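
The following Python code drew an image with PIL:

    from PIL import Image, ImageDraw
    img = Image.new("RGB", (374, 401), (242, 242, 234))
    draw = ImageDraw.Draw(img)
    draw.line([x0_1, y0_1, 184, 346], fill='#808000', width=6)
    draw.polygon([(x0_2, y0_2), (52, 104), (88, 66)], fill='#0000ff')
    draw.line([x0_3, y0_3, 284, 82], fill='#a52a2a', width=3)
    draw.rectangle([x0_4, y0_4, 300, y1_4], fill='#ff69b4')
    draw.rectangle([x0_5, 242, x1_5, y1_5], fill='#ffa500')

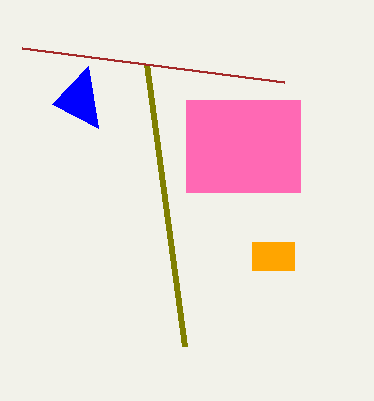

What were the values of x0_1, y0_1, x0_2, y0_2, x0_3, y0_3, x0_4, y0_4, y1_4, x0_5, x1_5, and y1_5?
x0_1 = 146; y0_1 = 64; x0_2 = 98; y0_2 = 128; x0_3 = 22; y0_3 = 48; x0_4 = 186; y0_4 = 100; y1_4 = 192; x0_5 = 252; x1_5 = 294; y1_5 = 270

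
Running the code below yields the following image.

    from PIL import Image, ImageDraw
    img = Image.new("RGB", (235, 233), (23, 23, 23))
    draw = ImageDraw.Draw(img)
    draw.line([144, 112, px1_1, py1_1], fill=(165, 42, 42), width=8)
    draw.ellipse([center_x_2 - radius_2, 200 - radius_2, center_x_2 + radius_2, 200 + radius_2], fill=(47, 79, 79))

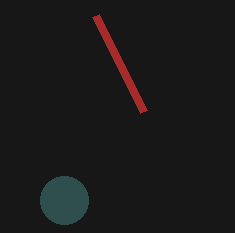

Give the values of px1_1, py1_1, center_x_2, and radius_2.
px1_1 = 96, py1_1 = 16, center_x_2 = 64, radius_2 = 24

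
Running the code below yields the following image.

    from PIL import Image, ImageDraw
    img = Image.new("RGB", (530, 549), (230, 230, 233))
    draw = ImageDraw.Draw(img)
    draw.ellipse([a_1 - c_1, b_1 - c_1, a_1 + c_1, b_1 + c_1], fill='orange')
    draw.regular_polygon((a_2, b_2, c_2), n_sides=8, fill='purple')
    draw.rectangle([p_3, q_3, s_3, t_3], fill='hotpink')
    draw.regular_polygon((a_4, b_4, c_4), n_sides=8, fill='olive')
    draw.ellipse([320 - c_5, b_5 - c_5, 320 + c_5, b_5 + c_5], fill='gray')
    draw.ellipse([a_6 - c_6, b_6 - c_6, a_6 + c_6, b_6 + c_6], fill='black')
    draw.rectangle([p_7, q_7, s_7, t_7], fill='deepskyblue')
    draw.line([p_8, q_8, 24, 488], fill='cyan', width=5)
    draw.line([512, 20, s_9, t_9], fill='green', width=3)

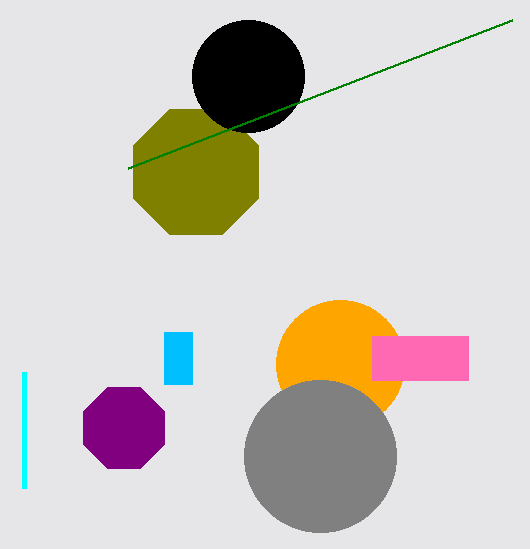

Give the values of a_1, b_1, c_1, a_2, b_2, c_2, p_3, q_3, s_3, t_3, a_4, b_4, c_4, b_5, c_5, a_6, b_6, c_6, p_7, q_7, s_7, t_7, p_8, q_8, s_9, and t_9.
a_1 = 340
b_1 = 364
c_1 = 64
a_2 = 124
b_2 = 428
c_2 = 44
p_3 = 372
q_3 = 336
s_3 = 468
t_3 = 380
a_4 = 196
b_4 = 172
c_4 = 68
b_5 = 456
c_5 = 76
a_6 = 248
b_6 = 76
c_6 = 56
p_7 = 164
q_7 = 332
s_7 = 192
t_7 = 384
p_8 = 24
q_8 = 372
s_9 = 128
t_9 = 168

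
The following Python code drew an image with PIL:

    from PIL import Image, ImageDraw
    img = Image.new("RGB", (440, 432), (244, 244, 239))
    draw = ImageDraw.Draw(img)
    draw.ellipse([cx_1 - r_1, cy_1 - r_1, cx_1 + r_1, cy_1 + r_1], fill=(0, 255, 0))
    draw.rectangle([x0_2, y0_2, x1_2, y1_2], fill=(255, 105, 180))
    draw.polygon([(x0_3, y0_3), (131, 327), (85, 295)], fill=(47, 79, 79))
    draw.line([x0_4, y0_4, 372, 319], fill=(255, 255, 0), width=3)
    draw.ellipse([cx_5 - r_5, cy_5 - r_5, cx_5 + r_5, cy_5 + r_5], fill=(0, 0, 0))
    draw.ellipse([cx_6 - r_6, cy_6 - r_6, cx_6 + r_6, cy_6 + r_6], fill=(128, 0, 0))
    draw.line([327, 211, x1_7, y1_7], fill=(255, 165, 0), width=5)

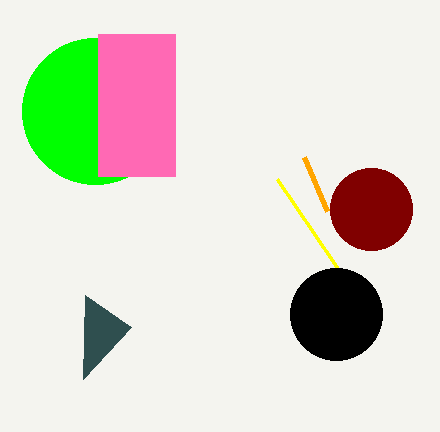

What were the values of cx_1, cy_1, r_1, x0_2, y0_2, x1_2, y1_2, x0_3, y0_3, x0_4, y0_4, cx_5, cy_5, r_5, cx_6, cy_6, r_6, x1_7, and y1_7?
cx_1 = 95, cy_1 = 111, r_1 = 73, x0_2 = 98, y0_2 = 34, x1_2 = 175, y1_2 = 176, x0_3 = 83, y0_3 = 379, x0_4 = 277, y0_4 = 179, cx_5 = 336, cy_5 = 314, r_5 = 46, cx_6 = 371, cy_6 = 209, r_6 = 41, x1_7 = 304, y1_7 = 157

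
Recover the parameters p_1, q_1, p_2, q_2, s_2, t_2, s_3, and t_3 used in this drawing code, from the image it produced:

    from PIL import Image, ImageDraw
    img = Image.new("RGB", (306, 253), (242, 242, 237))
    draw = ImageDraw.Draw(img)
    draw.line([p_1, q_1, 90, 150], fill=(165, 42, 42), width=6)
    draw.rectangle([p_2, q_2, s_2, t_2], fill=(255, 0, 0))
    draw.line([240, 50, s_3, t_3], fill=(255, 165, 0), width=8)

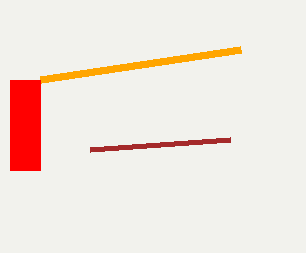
p_1 = 230
q_1 = 140
p_2 = 10
q_2 = 80
s_2 = 40
t_2 = 170
s_3 = 40
t_3 = 80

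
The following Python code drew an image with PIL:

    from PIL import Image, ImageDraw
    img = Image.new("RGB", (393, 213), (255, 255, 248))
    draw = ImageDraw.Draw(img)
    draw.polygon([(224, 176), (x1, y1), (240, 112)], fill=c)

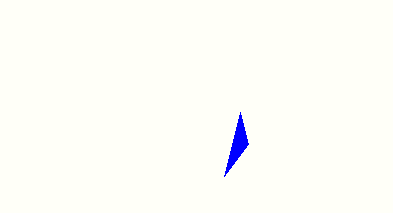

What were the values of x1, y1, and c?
x1 = 248; y1 = 144; c = 'blue'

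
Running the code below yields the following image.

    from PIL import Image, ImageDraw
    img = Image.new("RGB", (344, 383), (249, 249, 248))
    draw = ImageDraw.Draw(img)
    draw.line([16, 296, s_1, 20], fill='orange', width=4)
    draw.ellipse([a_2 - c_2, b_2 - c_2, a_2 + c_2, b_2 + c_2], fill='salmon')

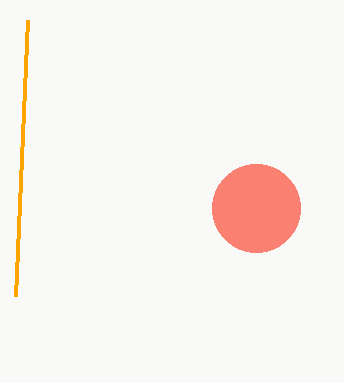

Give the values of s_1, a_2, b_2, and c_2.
s_1 = 28
a_2 = 256
b_2 = 208
c_2 = 44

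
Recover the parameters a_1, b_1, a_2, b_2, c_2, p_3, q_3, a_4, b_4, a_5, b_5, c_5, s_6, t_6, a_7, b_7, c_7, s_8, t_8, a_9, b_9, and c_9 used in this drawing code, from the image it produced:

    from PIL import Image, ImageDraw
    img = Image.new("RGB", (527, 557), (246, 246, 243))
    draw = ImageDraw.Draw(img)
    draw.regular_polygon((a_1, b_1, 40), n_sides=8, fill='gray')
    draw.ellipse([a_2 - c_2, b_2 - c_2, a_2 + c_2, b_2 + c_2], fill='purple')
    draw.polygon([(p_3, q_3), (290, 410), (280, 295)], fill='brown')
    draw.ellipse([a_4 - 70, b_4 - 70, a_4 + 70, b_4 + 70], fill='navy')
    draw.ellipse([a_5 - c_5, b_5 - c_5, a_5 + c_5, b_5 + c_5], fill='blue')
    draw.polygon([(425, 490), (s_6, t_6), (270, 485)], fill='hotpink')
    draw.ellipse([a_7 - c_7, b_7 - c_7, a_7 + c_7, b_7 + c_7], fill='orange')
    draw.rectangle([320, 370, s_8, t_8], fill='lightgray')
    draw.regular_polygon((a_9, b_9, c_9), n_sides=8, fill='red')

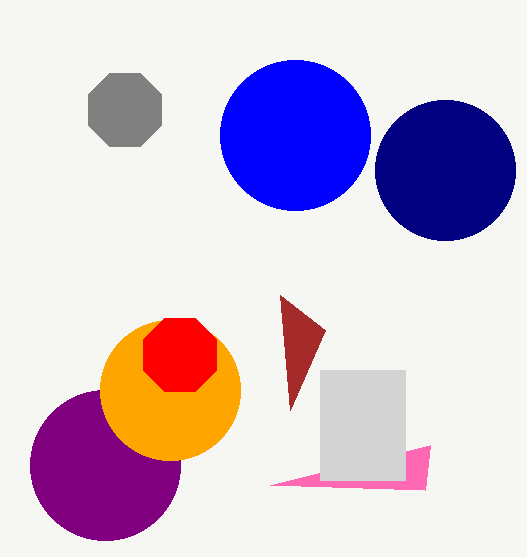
a_1 = 125
b_1 = 110
a_2 = 105
b_2 = 465
c_2 = 75
p_3 = 325
q_3 = 330
a_4 = 445
b_4 = 170
a_5 = 295
b_5 = 135
c_5 = 75
s_6 = 430
t_6 = 445
a_7 = 170
b_7 = 390
c_7 = 70
s_8 = 405
t_8 = 480
a_9 = 180
b_9 = 355
c_9 = 40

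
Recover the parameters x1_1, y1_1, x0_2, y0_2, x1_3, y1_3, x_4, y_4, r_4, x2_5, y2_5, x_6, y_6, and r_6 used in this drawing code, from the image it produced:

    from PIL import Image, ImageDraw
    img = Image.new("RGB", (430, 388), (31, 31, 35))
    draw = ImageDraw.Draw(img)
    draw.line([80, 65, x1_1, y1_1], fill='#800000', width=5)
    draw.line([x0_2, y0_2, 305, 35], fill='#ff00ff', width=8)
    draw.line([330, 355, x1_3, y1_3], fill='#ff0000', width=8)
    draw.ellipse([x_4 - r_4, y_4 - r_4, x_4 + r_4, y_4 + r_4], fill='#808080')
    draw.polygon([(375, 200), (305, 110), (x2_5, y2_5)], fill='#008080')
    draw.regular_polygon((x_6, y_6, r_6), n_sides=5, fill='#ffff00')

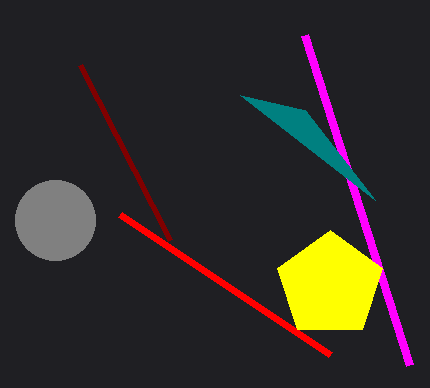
x1_1 = 170, y1_1 = 240, x0_2 = 410, y0_2 = 365, x1_3 = 120, y1_3 = 215, x_4 = 55, y_4 = 220, r_4 = 40, x2_5 = 240, y2_5 = 95, x_6 = 330, y_6 = 285, r_6 = 55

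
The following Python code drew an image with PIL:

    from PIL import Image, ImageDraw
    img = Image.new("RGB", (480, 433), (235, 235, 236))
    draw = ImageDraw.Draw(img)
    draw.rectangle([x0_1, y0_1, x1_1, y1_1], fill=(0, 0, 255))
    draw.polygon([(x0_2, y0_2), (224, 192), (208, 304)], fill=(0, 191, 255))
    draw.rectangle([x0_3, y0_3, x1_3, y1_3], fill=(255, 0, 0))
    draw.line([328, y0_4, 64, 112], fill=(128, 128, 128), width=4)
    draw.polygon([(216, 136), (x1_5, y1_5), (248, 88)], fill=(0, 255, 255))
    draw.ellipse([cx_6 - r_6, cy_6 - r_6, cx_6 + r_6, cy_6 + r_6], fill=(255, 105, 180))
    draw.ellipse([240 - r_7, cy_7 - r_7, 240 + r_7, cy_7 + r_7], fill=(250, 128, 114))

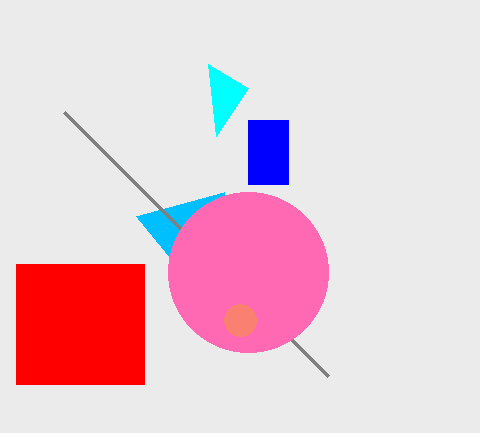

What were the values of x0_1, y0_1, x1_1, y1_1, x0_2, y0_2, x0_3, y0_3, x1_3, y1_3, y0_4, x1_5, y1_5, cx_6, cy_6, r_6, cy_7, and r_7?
x0_1 = 248
y0_1 = 120
x1_1 = 288
y1_1 = 184
x0_2 = 136
y0_2 = 216
x0_3 = 16
y0_3 = 264
x1_3 = 144
y1_3 = 384
y0_4 = 376
x1_5 = 208
y1_5 = 64
cx_6 = 248
cy_6 = 272
r_6 = 80
cy_7 = 320
r_7 = 16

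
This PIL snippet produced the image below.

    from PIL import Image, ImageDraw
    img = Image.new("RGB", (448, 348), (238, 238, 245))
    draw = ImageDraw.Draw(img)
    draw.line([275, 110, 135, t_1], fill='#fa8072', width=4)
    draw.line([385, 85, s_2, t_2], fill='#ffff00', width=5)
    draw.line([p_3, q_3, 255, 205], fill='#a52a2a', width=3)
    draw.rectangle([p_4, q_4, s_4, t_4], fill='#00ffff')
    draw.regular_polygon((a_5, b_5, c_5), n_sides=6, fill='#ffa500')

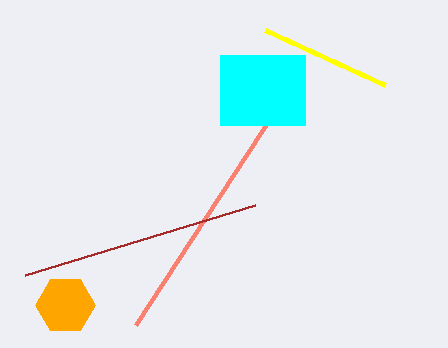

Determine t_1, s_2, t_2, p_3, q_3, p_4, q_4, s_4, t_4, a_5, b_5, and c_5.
t_1 = 325
s_2 = 265
t_2 = 30
p_3 = 25
q_3 = 275
p_4 = 220
q_4 = 55
s_4 = 305
t_4 = 125
a_5 = 65
b_5 = 305
c_5 = 30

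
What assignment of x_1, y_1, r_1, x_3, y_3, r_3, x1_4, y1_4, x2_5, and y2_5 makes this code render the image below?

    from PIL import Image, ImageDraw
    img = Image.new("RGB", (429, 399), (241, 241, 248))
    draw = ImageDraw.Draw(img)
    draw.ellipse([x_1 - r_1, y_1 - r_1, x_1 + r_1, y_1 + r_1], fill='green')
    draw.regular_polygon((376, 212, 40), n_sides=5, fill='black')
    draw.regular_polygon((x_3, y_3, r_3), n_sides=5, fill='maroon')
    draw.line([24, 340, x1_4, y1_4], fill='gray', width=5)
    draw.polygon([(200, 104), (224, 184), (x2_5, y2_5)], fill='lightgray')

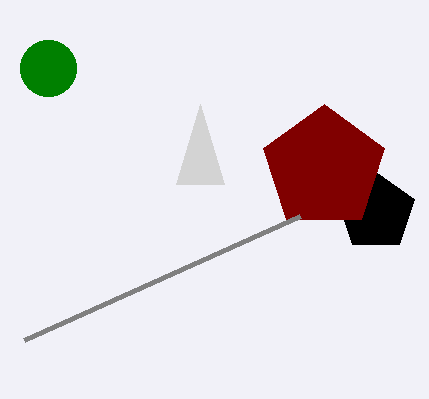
x_1 = 48, y_1 = 68, r_1 = 28, x_3 = 324, y_3 = 168, r_3 = 64, x1_4 = 300, y1_4 = 216, x2_5 = 176, y2_5 = 184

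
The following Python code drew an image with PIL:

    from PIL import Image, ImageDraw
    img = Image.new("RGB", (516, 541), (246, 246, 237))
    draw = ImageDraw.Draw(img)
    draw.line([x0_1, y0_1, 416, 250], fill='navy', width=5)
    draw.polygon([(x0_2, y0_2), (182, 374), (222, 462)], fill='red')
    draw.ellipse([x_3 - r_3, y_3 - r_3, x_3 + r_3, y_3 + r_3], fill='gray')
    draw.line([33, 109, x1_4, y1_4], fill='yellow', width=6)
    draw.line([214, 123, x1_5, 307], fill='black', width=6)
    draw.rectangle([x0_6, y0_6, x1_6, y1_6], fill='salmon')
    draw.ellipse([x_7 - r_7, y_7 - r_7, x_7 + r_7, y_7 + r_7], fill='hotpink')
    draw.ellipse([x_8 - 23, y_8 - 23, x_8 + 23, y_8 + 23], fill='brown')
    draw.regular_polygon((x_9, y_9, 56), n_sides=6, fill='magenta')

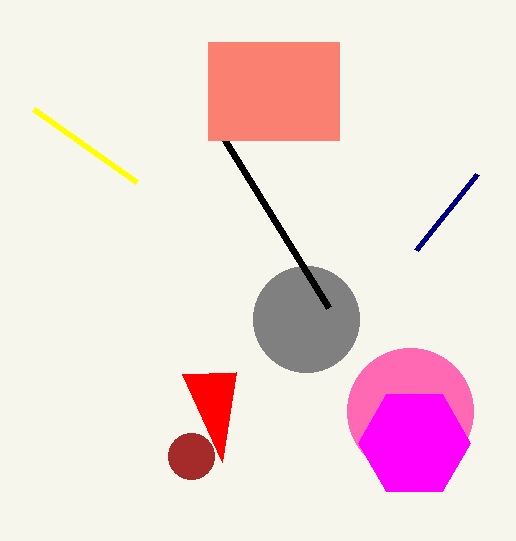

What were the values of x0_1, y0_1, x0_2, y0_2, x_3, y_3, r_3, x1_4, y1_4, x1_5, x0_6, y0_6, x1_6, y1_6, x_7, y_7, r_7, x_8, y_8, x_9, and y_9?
x0_1 = 477; y0_1 = 174; x0_2 = 236; y0_2 = 372; x_3 = 306; y_3 = 319; r_3 = 53; x1_4 = 136; y1_4 = 182; x1_5 = 328; x0_6 = 208; y0_6 = 42; x1_6 = 339; y1_6 = 140; x_7 = 410; y_7 = 411; r_7 = 63; x_8 = 191; y_8 = 456; x_9 = 414; y_9 = 443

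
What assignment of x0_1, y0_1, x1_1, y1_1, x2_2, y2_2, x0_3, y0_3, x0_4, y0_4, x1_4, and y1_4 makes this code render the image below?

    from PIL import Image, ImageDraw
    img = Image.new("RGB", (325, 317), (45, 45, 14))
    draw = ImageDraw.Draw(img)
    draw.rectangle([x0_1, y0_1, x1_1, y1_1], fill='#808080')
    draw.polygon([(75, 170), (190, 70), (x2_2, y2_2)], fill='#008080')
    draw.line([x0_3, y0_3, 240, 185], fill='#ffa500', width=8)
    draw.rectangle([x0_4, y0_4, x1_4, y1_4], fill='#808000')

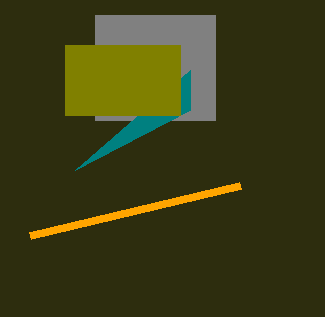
x0_1 = 95, y0_1 = 15, x1_1 = 215, y1_1 = 120, x2_2 = 190, y2_2 = 110, x0_3 = 30, y0_3 = 235, x0_4 = 65, y0_4 = 45, x1_4 = 180, y1_4 = 115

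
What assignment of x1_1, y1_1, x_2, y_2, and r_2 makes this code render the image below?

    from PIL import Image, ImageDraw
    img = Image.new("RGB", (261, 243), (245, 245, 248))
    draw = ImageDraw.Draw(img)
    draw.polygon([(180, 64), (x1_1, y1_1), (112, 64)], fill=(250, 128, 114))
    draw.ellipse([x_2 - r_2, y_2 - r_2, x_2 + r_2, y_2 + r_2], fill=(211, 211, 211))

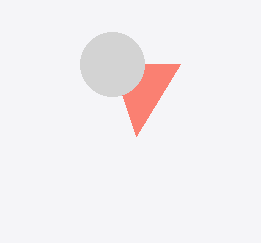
x1_1 = 136; y1_1 = 136; x_2 = 112; y_2 = 64; r_2 = 32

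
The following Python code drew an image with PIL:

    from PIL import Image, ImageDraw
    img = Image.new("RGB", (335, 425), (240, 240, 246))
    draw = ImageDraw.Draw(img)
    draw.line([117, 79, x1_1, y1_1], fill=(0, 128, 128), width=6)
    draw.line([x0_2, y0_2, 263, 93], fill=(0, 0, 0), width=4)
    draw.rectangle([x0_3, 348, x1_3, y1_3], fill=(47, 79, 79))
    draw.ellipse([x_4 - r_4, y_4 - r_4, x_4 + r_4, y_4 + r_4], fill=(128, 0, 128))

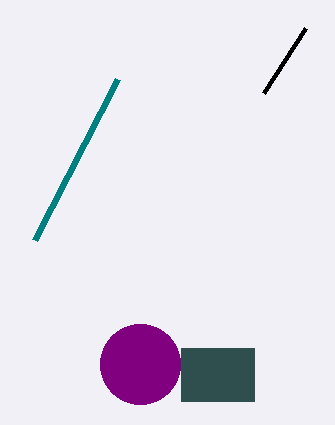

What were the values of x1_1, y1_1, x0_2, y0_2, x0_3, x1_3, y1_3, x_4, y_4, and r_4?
x1_1 = 34, y1_1 = 240, x0_2 = 305, y0_2 = 28, x0_3 = 181, x1_3 = 254, y1_3 = 401, x_4 = 140, y_4 = 364, r_4 = 40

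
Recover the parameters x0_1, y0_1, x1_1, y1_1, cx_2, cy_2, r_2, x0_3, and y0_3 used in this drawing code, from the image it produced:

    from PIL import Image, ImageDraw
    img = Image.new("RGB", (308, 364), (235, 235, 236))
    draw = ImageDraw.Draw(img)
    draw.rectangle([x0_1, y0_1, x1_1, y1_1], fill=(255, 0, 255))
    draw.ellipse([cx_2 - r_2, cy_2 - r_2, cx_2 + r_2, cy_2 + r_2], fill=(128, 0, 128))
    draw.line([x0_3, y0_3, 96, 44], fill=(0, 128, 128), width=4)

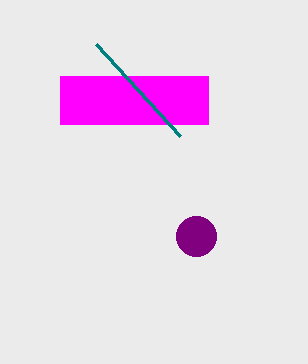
x0_1 = 60; y0_1 = 76; x1_1 = 208; y1_1 = 124; cx_2 = 196; cy_2 = 236; r_2 = 20; x0_3 = 180; y0_3 = 136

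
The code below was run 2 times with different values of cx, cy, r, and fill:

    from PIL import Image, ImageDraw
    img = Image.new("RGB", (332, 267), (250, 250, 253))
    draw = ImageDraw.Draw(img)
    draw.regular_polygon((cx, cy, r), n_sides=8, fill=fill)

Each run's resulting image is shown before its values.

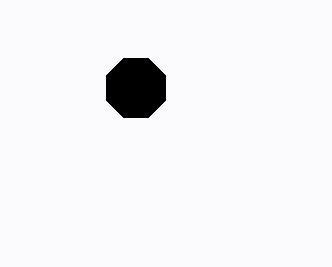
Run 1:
cx = 136; cy = 88; r = 32; fill = 'black'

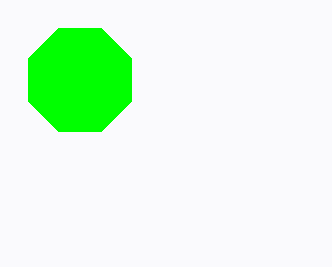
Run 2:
cx = 80; cy = 80; r = 56; fill = 'lime'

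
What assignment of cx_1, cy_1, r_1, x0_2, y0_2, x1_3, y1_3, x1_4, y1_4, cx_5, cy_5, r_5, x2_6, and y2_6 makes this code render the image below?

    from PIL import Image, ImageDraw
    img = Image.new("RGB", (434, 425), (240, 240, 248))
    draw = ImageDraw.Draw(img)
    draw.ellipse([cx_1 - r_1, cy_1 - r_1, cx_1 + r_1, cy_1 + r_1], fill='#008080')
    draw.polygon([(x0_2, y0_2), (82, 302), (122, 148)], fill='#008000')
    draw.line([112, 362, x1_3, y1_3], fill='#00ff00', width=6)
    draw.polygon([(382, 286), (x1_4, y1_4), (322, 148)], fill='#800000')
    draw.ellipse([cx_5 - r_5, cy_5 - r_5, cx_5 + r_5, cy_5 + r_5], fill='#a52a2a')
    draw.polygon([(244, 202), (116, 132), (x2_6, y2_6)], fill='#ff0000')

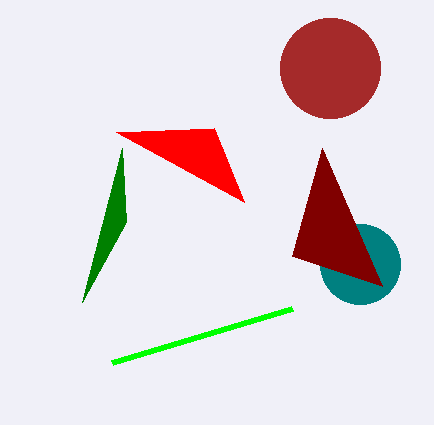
cx_1 = 360
cy_1 = 264
r_1 = 40
x0_2 = 126
y0_2 = 222
x1_3 = 292
y1_3 = 308
x1_4 = 292
y1_4 = 256
cx_5 = 330
cy_5 = 68
r_5 = 50
x2_6 = 214
y2_6 = 128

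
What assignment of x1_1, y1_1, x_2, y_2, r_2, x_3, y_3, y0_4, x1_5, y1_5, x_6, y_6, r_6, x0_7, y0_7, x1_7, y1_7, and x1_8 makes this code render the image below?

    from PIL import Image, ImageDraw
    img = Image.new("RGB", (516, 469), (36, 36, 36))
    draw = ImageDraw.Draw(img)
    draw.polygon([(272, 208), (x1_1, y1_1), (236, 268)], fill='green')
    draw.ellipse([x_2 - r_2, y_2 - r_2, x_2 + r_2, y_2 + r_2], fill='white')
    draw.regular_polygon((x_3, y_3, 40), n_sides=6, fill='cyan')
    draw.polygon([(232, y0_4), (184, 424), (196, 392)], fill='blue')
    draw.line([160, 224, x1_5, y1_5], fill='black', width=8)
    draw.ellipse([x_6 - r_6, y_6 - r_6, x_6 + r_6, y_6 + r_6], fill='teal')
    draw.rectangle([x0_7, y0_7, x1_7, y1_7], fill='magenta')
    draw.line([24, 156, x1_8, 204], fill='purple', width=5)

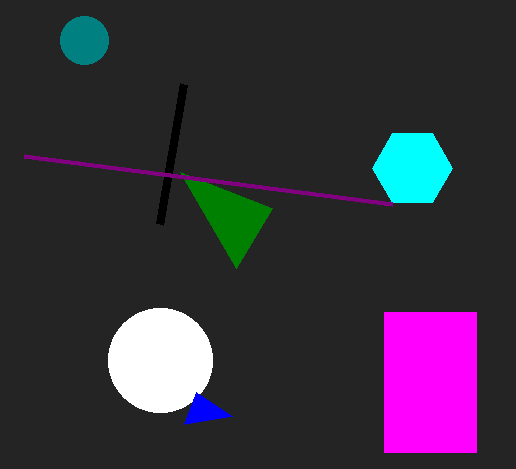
x1_1 = 180, y1_1 = 172, x_2 = 160, y_2 = 360, r_2 = 52, x_3 = 412, y_3 = 168, y0_4 = 416, x1_5 = 184, y1_5 = 84, x_6 = 84, y_6 = 40, r_6 = 24, x0_7 = 384, y0_7 = 312, x1_7 = 476, y1_7 = 452, x1_8 = 392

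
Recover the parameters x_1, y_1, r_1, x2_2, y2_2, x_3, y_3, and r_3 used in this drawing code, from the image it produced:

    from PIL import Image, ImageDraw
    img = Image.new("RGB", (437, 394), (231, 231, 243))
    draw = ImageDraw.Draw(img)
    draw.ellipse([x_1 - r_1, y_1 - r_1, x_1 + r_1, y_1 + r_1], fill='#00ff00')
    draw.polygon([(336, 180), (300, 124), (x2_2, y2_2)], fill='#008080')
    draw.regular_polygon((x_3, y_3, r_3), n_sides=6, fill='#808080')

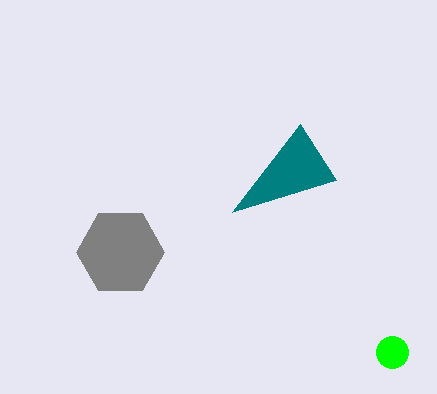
x_1 = 392; y_1 = 352; r_1 = 16; x2_2 = 232; y2_2 = 212; x_3 = 120; y_3 = 252; r_3 = 44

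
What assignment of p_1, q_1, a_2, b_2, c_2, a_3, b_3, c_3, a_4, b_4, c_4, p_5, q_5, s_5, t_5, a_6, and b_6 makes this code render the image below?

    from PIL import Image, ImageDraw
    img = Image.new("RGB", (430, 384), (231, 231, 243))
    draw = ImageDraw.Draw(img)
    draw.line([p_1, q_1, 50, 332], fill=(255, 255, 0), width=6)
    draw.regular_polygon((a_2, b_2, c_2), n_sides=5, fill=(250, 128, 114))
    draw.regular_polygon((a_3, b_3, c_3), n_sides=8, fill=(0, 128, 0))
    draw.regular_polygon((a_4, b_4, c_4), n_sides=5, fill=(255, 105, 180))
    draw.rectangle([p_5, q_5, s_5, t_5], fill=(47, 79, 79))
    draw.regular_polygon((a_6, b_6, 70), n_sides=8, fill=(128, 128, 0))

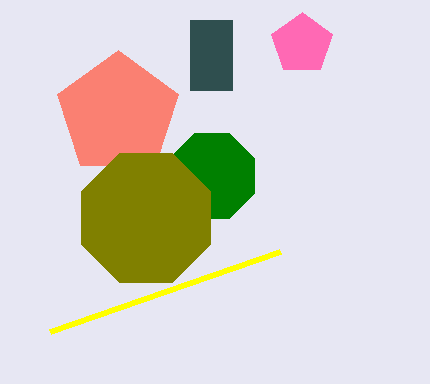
p_1 = 280, q_1 = 252, a_2 = 118, b_2 = 114, c_2 = 64, a_3 = 212, b_3 = 176, c_3 = 46, a_4 = 302, b_4 = 44, c_4 = 32, p_5 = 190, q_5 = 20, s_5 = 232, t_5 = 90, a_6 = 146, b_6 = 218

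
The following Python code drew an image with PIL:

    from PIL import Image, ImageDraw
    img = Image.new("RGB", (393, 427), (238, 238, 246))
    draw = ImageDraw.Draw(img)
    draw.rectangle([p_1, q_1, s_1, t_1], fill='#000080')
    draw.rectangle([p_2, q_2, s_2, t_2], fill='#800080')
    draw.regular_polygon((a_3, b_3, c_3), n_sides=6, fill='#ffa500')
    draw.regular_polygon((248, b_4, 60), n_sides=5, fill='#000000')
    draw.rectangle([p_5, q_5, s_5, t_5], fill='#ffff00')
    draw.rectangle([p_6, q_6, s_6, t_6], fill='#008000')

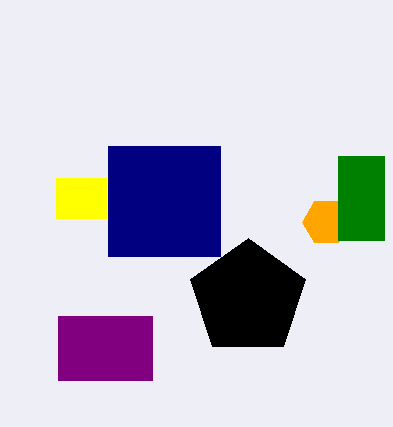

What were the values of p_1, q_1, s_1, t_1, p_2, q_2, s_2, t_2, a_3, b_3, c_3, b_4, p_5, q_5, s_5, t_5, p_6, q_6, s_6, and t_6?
p_1 = 108, q_1 = 146, s_1 = 220, t_1 = 256, p_2 = 58, q_2 = 316, s_2 = 152, t_2 = 380, a_3 = 326, b_3 = 222, c_3 = 24, b_4 = 298, p_5 = 56, q_5 = 178, s_5 = 106, t_5 = 218, p_6 = 338, q_6 = 156, s_6 = 384, t_6 = 240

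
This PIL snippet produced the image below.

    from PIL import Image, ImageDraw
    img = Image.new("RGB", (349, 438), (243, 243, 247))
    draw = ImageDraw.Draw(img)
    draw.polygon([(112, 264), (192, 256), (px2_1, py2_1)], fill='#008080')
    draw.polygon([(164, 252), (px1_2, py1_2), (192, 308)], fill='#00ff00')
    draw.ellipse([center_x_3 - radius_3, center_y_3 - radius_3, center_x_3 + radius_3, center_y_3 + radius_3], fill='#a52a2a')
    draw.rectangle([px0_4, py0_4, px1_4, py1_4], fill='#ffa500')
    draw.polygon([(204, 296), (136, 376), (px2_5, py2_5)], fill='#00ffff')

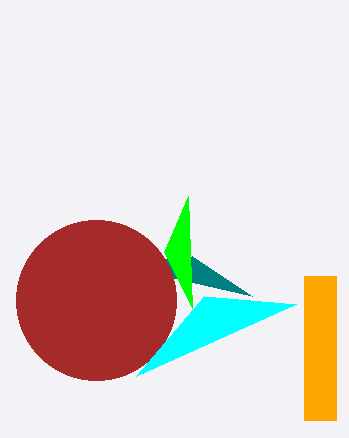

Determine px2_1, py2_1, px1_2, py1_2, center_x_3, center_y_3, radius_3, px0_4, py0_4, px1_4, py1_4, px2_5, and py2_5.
px2_1 = 252, py2_1 = 296, px1_2 = 188, py1_2 = 196, center_x_3 = 96, center_y_3 = 300, radius_3 = 80, px0_4 = 304, py0_4 = 276, px1_4 = 336, py1_4 = 420, px2_5 = 296, py2_5 = 304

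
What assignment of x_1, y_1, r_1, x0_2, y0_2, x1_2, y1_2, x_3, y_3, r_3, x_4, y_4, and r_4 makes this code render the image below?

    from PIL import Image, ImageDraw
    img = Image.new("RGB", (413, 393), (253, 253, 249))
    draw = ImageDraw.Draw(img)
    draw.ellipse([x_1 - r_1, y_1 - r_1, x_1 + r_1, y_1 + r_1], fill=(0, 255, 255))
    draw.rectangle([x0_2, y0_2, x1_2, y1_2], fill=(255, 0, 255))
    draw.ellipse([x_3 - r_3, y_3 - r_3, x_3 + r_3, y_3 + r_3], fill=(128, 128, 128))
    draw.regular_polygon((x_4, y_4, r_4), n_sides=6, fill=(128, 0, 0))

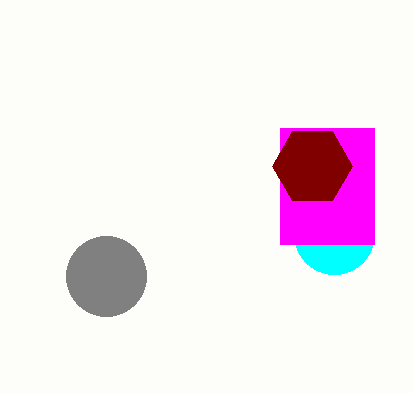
x_1 = 334, y_1 = 234, r_1 = 40, x0_2 = 280, y0_2 = 128, x1_2 = 374, y1_2 = 244, x_3 = 106, y_3 = 276, r_3 = 40, x_4 = 312, y_4 = 166, r_4 = 40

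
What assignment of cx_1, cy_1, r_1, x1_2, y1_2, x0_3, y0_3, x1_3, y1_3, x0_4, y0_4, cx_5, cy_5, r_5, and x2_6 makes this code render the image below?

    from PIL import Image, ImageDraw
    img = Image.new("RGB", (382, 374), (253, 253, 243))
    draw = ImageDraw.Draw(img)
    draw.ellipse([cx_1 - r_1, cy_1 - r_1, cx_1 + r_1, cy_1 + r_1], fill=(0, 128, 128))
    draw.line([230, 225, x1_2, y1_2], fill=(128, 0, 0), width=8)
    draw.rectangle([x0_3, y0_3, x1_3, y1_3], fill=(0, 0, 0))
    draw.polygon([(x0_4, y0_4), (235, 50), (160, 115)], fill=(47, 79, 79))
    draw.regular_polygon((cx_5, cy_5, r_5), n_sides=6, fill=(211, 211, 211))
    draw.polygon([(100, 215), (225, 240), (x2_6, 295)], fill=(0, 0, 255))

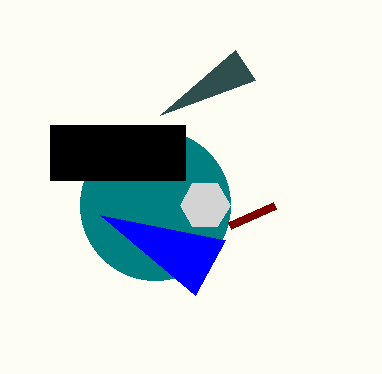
cx_1 = 155, cy_1 = 205, r_1 = 75, x1_2 = 275, y1_2 = 205, x0_3 = 50, y0_3 = 125, x1_3 = 185, y1_3 = 180, x0_4 = 255, y0_4 = 80, cx_5 = 205, cy_5 = 205, r_5 = 25, x2_6 = 195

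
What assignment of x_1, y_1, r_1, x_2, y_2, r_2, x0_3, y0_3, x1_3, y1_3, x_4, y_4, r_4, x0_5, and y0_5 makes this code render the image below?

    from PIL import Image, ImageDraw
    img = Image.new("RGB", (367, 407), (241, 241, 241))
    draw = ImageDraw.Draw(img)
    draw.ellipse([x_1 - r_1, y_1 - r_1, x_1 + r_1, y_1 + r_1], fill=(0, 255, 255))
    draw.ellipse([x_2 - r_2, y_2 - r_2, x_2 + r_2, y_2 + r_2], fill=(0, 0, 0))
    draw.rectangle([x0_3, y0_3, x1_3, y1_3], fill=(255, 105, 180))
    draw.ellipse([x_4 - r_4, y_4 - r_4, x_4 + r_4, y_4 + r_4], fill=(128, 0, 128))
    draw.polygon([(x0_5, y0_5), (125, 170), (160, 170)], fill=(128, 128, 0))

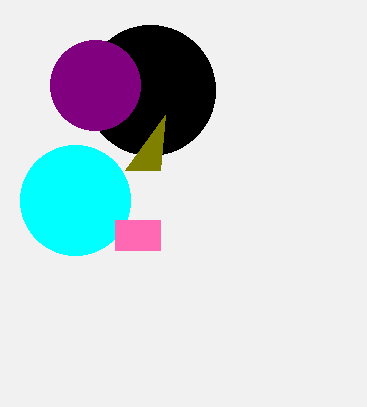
x_1 = 75
y_1 = 200
r_1 = 55
x_2 = 150
y_2 = 90
r_2 = 65
x0_3 = 115
y0_3 = 220
x1_3 = 160
y1_3 = 250
x_4 = 95
y_4 = 85
r_4 = 45
x0_5 = 165
y0_5 = 115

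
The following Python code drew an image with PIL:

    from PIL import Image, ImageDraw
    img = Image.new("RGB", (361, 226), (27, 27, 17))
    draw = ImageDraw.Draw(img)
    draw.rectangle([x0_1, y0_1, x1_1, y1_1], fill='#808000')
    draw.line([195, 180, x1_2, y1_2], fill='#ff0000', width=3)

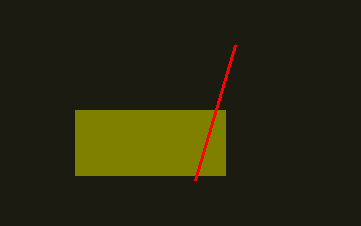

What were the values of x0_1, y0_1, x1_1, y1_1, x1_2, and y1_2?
x0_1 = 75, y0_1 = 110, x1_1 = 225, y1_1 = 175, x1_2 = 235, y1_2 = 45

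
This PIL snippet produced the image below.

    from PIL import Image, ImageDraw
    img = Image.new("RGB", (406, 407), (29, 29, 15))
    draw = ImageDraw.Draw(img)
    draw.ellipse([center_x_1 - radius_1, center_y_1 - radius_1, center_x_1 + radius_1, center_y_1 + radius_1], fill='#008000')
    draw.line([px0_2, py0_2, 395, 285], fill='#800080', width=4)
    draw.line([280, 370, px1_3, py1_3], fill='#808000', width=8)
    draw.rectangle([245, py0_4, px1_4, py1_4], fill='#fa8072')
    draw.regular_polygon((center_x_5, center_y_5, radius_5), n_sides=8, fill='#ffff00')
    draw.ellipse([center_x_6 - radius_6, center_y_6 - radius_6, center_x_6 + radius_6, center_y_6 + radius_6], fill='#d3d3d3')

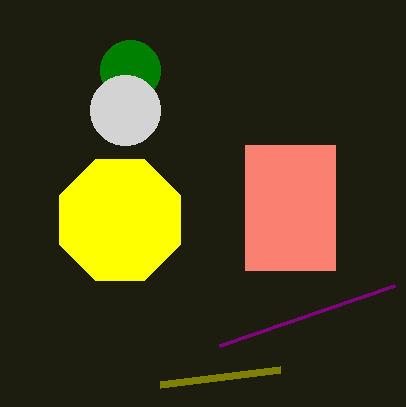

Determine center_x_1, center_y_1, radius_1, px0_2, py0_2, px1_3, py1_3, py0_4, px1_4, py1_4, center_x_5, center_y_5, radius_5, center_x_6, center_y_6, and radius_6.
center_x_1 = 130
center_y_1 = 70
radius_1 = 30
px0_2 = 220
py0_2 = 345
px1_3 = 160
py1_3 = 385
py0_4 = 145
px1_4 = 335
py1_4 = 270
center_x_5 = 120
center_y_5 = 220
radius_5 = 65
center_x_6 = 125
center_y_6 = 110
radius_6 = 35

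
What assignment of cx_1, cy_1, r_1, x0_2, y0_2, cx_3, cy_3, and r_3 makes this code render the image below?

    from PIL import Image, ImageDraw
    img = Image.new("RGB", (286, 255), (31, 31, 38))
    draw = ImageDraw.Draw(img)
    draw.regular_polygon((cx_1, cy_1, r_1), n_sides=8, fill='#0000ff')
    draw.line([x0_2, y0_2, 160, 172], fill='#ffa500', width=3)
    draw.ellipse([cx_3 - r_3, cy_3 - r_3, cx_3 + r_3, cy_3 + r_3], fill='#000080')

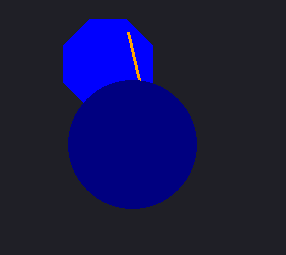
cx_1 = 108; cy_1 = 64; r_1 = 48; x0_2 = 128; y0_2 = 32; cx_3 = 132; cy_3 = 144; r_3 = 64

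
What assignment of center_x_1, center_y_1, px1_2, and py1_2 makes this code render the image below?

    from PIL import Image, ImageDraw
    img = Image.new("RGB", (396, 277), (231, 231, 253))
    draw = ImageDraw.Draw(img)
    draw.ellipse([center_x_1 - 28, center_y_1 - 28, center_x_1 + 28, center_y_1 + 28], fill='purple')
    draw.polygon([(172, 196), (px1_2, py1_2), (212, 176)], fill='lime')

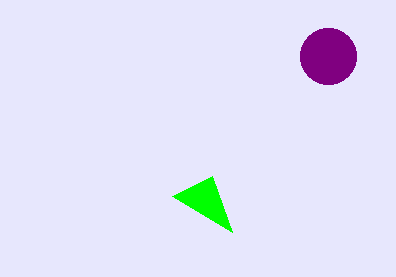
center_x_1 = 328, center_y_1 = 56, px1_2 = 232, py1_2 = 232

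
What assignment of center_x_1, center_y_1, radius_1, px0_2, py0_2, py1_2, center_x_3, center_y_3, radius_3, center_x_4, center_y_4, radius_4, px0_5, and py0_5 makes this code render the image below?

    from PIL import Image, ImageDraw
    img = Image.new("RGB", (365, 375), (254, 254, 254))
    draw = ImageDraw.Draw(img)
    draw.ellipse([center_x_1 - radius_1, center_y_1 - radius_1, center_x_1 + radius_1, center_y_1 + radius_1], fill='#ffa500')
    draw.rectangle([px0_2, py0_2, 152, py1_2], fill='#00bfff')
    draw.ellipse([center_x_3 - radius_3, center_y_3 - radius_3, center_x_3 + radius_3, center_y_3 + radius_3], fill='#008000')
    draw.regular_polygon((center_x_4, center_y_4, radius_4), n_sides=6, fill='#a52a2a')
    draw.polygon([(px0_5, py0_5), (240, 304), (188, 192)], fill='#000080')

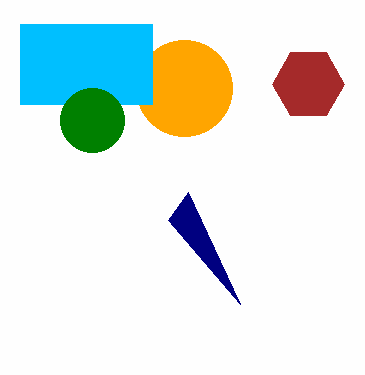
center_x_1 = 184
center_y_1 = 88
radius_1 = 48
px0_2 = 20
py0_2 = 24
py1_2 = 104
center_x_3 = 92
center_y_3 = 120
radius_3 = 32
center_x_4 = 308
center_y_4 = 84
radius_4 = 36
px0_5 = 168
py0_5 = 220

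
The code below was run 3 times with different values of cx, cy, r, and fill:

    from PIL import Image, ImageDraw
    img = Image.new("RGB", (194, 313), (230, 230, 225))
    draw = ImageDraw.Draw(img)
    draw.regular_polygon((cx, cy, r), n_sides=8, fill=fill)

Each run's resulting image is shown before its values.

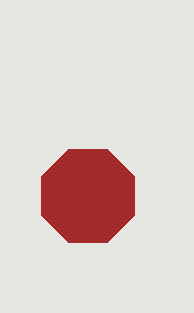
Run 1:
cx = 88
cy = 196
r = 50
fill = 'brown'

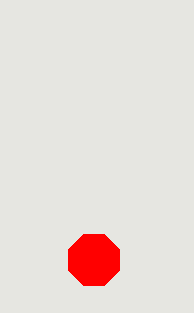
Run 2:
cx = 94
cy = 260
r = 28
fill = 'red'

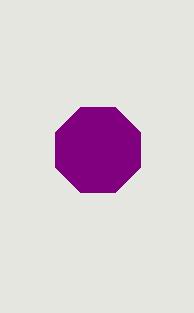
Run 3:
cx = 98, cy = 150, r = 46, fill = 'purple'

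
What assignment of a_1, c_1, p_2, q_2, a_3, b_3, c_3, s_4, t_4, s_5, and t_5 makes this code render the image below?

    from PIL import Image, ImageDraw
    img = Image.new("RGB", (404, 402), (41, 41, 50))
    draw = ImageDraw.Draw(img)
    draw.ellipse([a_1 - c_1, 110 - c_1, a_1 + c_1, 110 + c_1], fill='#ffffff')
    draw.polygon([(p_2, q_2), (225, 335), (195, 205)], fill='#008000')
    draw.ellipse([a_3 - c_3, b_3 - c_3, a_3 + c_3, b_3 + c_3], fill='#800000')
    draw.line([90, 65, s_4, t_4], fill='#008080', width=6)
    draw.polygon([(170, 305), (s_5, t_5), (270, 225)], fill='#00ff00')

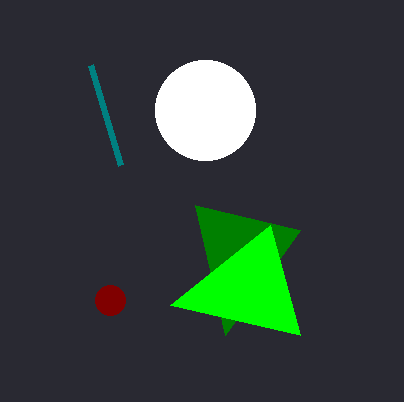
a_1 = 205; c_1 = 50; p_2 = 300; q_2 = 230; a_3 = 110; b_3 = 300; c_3 = 15; s_4 = 120; t_4 = 165; s_5 = 300; t_5 = 335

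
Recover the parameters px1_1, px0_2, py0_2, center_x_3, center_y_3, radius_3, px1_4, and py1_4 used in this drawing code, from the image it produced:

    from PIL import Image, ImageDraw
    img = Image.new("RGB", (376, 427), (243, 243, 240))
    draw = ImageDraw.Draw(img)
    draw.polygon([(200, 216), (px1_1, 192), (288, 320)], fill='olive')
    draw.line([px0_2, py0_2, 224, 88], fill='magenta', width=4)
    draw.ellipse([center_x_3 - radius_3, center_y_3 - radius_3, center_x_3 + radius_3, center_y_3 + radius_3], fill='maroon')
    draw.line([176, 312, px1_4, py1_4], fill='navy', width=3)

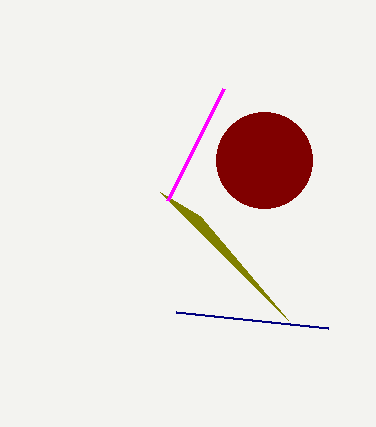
px1_1 = 160, px0_2 = 168, py0_2 = 200, center_x_3 = 264, center_y_3 = 160, radius_3 = 48, px1_4 = 328, py1_4 = 328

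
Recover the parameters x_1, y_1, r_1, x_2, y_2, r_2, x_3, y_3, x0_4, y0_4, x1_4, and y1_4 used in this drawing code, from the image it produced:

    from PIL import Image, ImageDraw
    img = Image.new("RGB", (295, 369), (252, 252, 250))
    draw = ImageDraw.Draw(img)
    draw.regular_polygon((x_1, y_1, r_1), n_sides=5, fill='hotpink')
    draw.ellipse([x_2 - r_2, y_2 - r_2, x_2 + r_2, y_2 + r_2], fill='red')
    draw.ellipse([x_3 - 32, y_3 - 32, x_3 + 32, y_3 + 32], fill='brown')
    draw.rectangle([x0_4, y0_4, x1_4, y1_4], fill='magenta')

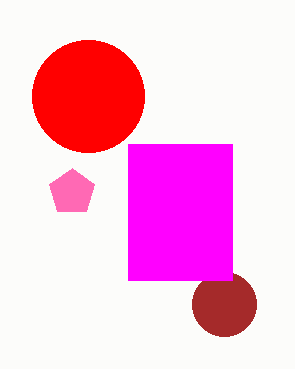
x_1 = 72; y_1 = 192; r_1 = 24; x_2 = 88; y_2 = 96; r_2 = 56; x_3 = 224; y_3 = 304; x0_4 = 128; y0_4 = 144; x1_4 = 232; y1_4 = 280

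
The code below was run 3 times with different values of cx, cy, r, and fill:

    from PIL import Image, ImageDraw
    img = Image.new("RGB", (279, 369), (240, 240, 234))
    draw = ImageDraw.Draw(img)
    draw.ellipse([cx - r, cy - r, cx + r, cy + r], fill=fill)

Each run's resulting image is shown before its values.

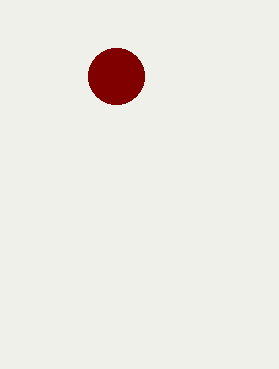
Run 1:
cx = 116; cy = 76; r = 28; fill = 'maroon'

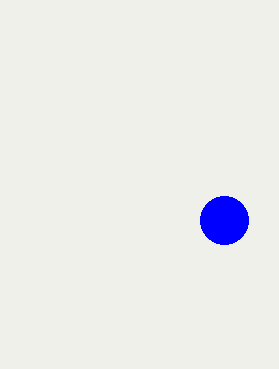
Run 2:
cx = 224
cy = 220
r = 24
fill = 'blue'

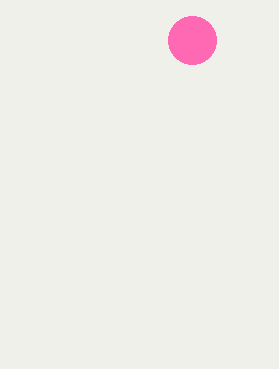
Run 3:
cx = 192
cy = 40
r = 24
fill = 'hotpink'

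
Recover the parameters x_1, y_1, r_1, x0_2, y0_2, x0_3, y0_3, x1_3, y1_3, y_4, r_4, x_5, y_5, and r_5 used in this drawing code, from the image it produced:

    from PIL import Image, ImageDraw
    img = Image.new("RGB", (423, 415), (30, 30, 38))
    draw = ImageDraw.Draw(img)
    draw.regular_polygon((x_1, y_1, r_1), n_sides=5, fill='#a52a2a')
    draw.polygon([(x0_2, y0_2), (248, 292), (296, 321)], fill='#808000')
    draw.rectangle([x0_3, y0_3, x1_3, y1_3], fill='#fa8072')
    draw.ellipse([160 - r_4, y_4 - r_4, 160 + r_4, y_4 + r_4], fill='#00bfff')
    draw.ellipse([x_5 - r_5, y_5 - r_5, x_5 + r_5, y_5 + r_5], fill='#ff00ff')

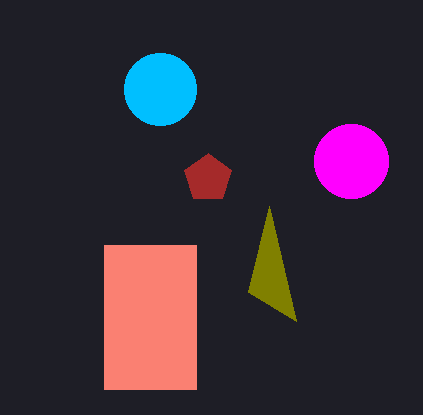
x_1 = 208
y_1 = 178
r_1 = 25
x0_2 = 269
y0_2 = 206
x0_3 = 104
y0_3 = 245
x1_3 = 196
y1_3 = 389
y_4 = 89
r_4 = 36
x_5 = 351
y_5 = 161
r_5 = 37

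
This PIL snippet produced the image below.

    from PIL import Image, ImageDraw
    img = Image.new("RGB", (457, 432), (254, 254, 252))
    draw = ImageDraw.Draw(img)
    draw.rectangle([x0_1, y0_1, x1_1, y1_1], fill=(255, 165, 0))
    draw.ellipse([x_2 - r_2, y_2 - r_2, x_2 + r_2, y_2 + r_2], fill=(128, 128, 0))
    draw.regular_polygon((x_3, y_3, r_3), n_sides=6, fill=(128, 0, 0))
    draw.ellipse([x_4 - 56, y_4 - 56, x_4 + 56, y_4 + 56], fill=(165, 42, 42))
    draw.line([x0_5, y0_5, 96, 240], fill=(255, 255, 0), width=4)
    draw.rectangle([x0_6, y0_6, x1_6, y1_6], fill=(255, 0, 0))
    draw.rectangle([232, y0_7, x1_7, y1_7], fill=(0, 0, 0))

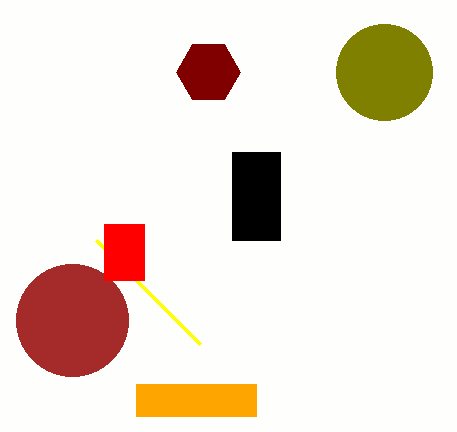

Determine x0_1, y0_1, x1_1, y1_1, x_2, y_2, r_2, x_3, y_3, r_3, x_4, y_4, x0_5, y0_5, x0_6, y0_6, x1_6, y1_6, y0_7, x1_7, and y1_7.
x0_1 = 136; y0_1 = 384; x1_1 = 256; y1_1 = 416; x_2 = 384; y_2 = 72; r_2 = 48; x_3 = 208; y_3 = 72; r_3 = 32; x_4 = 72; y_4 = 320; x0_5 = 200; y0_5 = 344; x0_6 = 104; y0_6 = 224; x1_6 = 144; y1_6 = 280; y0_7 = 152; x1_7 = 280; y1_7 = 240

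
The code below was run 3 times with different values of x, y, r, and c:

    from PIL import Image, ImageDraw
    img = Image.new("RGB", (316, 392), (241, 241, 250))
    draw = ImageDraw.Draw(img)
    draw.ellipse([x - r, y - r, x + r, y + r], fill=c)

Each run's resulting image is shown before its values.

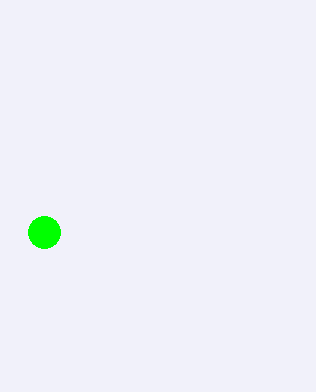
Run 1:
x = 44
y = 232
r = 16
c = 'lime'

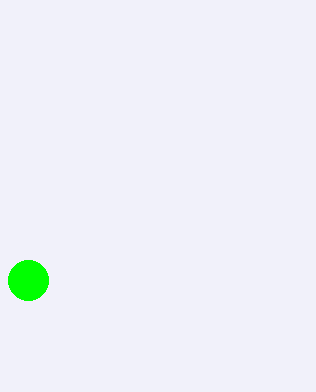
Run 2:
x = 28
y = 280
r = 20
c = 'lime'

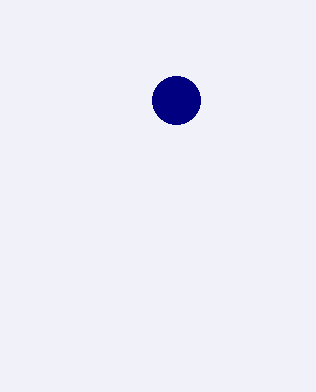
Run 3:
x = 176; y = 100; r = 24; c = 'navy'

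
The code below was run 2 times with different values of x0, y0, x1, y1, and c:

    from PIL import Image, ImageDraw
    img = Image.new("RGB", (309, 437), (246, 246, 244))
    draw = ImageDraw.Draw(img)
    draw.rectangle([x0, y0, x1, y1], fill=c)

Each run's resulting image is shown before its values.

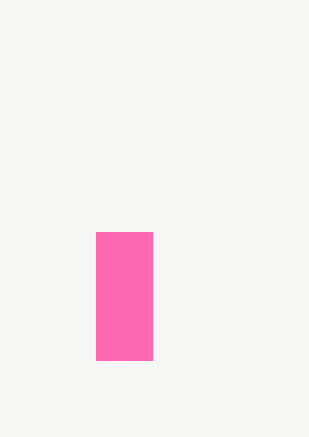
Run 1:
x0 = 96; y0 = 232; x1 = 152; y1 = 360; c = 'hotpink'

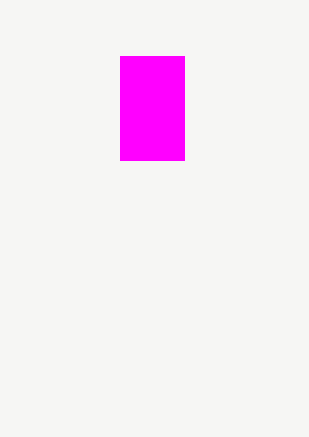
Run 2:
x0 = 120; y0 = 56; x1 = 184; y1 = 160; c = 'magenta'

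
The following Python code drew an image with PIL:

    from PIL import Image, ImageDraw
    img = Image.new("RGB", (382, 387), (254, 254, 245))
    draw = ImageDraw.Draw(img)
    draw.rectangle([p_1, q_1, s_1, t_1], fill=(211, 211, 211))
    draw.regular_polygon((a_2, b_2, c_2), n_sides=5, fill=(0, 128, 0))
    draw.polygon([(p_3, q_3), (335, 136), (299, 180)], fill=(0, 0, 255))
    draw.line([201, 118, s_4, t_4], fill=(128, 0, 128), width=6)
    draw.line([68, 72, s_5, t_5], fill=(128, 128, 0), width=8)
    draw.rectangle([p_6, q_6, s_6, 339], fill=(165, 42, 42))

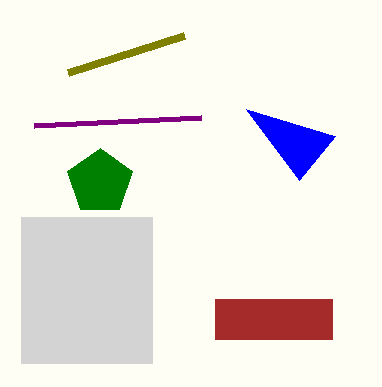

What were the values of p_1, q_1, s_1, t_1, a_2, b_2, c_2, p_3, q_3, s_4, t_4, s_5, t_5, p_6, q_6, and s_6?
p_1 = 21, q_1 = 217, s_1 = 152, t_1 = 363, a_2 = 100, b_2 = 182, c_2 = 34, p_3 = 246, q_3 = 109, s_4 = 34, t_4 = 126, s_5 = 184, t_5 = 35, p_6 = 215, q_6 = 299, s_6 = 332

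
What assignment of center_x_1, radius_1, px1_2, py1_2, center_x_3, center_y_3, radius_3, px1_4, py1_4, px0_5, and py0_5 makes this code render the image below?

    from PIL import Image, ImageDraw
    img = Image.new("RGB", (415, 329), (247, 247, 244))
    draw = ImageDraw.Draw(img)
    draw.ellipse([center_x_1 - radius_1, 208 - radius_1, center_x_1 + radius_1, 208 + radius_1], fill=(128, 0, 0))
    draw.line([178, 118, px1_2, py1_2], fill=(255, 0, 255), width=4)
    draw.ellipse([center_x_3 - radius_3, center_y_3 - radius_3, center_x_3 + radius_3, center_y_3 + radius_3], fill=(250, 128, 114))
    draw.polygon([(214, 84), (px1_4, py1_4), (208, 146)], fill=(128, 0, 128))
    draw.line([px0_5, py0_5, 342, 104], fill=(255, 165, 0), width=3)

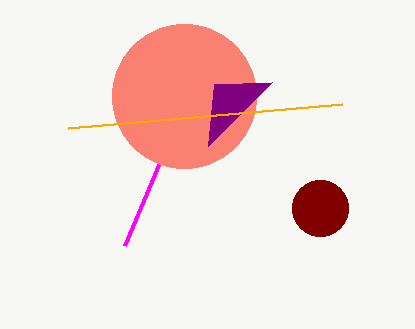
center_x_1 = 320; radius_1 = 28; px1_2 = 124; py1_2 = 246; center_x_3 = 184; center_y_3 = 96; radius_3 = 72; px1_4 = 272; py1_4 = 82; px0_5 = 68; py0_5 = 128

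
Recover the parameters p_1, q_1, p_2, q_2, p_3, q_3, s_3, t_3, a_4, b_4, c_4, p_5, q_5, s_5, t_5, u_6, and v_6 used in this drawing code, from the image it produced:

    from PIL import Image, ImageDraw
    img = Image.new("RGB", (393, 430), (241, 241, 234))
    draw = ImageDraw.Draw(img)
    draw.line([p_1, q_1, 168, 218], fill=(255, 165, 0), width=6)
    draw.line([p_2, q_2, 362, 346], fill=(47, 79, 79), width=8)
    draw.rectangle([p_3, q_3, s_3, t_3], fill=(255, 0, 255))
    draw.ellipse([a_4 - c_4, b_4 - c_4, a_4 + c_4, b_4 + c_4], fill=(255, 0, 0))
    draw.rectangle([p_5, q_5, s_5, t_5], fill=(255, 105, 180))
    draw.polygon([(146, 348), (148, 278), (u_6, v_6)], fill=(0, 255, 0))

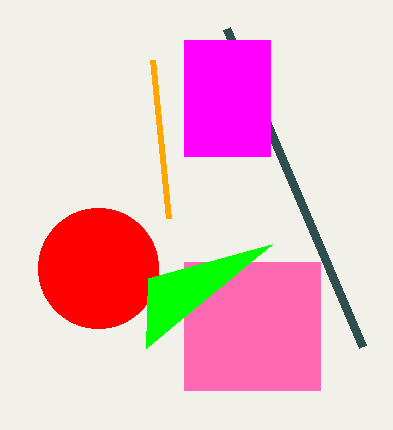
p_1 = 152
q_1 = 60
p_2 = 226
q_2 = 28
p_3 = 184
q_3 = 40
s_3 = 270
t_3 = 156
a_4 = 98
b_4 = 268
c_4 = 60
p_5 = 184
q_5 = 262
s_5 = 320
t_5 = 390
u_6 = 272
v_6 = 244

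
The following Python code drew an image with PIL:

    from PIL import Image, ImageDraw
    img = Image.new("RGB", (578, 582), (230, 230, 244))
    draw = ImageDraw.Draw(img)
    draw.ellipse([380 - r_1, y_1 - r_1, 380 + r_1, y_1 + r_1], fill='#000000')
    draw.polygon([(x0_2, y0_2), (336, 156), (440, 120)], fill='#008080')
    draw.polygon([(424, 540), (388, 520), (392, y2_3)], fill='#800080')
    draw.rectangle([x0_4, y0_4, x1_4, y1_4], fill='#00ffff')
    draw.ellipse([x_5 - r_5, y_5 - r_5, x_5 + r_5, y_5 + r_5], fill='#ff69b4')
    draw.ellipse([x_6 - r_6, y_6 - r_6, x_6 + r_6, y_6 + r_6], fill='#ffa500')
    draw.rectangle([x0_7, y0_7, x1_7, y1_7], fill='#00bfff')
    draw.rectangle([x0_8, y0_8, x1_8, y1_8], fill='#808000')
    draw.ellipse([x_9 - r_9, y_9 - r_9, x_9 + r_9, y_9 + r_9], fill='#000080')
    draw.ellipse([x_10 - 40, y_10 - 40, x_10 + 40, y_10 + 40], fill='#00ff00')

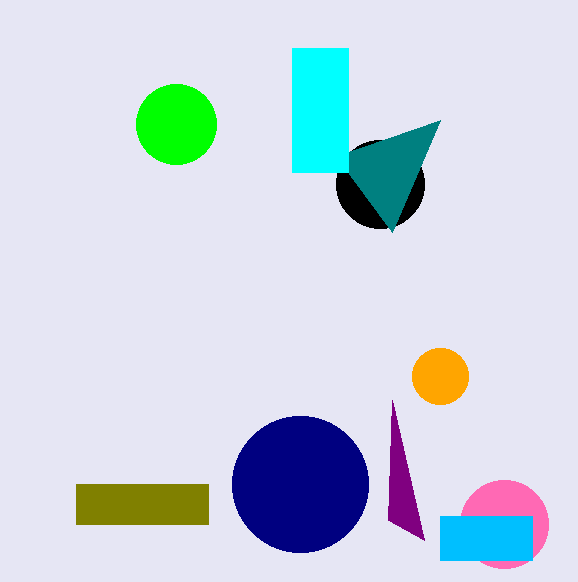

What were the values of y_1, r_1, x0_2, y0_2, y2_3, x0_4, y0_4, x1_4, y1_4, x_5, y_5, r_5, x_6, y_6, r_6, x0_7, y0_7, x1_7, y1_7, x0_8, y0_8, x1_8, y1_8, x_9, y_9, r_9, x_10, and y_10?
y_1 = 184
r_1 = 44
x0_2 = 392
y0_2 = 232
y2_3 = 400
x0_4 = 292
y0_4 = 48
x1_4 = 348
y1_4 = 172
x_5 = 504
y_5 = 524
r_5 = 44
x_6 = 440
y_6 = 376
r_6 = 28
x0_7 = 440
y0_7 = 516
x1_7 = 532
y1_7 = 560
x0_8 = 76
y0_8 = 484
x1_8 = 208
y1_8 = 524
x_9 = 300
y_9 = 484
r_9 = 68
x_10 = 176
y_10 = 124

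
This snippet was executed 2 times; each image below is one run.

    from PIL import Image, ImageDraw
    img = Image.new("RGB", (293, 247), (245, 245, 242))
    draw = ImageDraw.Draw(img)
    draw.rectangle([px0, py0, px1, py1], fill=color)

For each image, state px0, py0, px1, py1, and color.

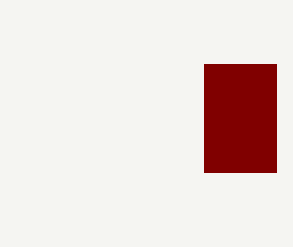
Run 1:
px0 = 204
py0 = 64
px1 = 276
py1 = 172
color = 'maroon'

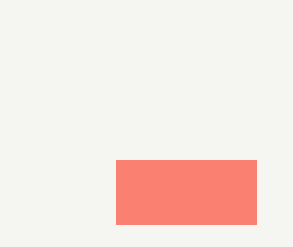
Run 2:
px0 = 116, py0 = 160, px1 = 256, py1 = 224, color = 'salmon'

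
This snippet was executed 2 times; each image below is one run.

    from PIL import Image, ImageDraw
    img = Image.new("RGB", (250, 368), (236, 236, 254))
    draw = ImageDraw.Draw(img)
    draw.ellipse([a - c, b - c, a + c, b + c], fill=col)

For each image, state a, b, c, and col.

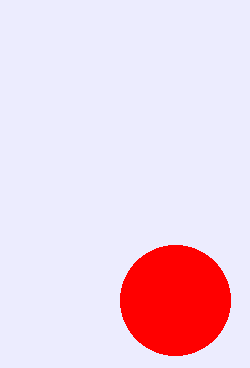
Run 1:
a = 175, b = 300, c = 55, col = 'red'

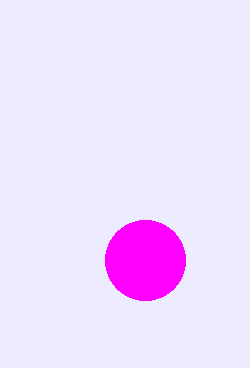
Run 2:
a = 145
b = 260
c = 40
col = 'magenta'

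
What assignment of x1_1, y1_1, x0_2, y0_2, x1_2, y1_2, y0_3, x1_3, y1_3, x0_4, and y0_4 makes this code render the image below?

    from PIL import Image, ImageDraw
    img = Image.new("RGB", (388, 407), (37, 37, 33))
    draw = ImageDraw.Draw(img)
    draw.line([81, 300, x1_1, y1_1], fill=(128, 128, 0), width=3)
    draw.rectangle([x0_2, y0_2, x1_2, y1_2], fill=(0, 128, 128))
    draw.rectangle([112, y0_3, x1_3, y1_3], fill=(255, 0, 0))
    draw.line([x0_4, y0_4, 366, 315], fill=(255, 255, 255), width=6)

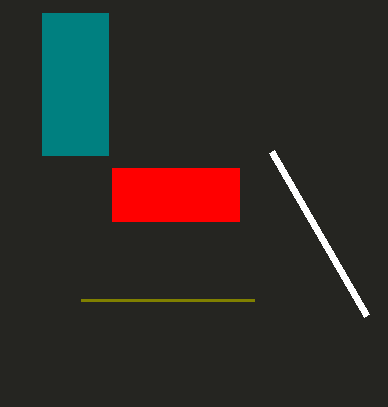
x1_1 = 254
y1_1 = 300
x0_2 = 42
y0_2 = 13
x1_2 = 108
y1_2 = 155
y0_3 = 168
x1_3 = 239
y1_3 = 221
x0_4 = 271
y0_4 = 151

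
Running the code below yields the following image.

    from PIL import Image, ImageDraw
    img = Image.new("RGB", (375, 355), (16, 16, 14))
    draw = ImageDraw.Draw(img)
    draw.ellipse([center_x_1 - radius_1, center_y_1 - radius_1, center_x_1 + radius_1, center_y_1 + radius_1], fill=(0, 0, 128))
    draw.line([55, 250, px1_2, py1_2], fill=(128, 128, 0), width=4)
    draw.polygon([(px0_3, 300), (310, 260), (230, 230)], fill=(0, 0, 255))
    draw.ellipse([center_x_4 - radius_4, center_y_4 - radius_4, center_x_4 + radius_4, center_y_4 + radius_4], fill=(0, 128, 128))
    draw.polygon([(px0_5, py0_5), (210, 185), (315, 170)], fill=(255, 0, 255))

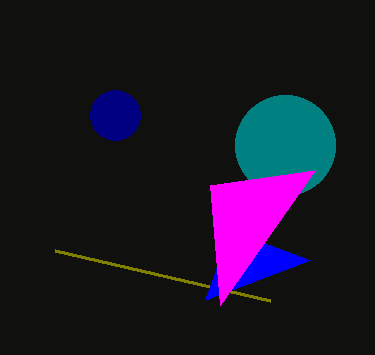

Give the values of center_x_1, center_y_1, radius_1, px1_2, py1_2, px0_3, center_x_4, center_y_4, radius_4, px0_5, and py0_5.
center_x_1 = 115
center_y_1 = 115
radius_1 = 25
px1_2 = 270
py1_2 = 300
px0_3 = 205
center_x_4 = 285
center_y_4 = 145
radius_4 = 50
px0_5 = 220
py0_5 = 305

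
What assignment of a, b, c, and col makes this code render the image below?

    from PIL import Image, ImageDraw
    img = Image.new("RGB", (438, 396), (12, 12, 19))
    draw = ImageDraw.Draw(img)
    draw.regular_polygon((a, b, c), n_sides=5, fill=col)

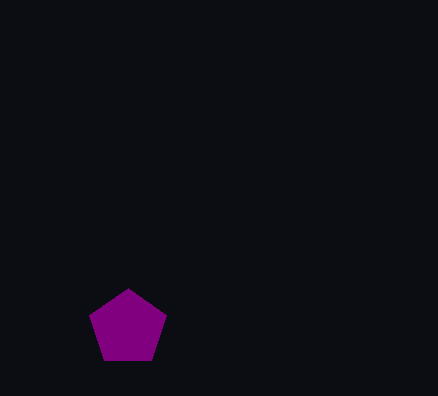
a = 128
b = 328
c = 40
col = 'purple'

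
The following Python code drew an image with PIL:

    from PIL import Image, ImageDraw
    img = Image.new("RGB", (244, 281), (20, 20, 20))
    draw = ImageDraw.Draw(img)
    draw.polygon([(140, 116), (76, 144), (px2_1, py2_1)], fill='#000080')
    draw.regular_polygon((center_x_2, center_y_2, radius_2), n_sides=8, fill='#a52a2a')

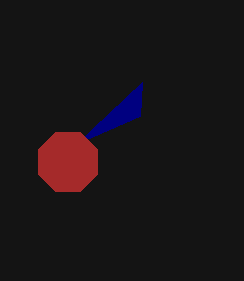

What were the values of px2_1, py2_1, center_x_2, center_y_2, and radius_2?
px2_1 = 142
py2_1 = 82
center_x_2 = 68
center_y_2 = 162
radius_2 = 32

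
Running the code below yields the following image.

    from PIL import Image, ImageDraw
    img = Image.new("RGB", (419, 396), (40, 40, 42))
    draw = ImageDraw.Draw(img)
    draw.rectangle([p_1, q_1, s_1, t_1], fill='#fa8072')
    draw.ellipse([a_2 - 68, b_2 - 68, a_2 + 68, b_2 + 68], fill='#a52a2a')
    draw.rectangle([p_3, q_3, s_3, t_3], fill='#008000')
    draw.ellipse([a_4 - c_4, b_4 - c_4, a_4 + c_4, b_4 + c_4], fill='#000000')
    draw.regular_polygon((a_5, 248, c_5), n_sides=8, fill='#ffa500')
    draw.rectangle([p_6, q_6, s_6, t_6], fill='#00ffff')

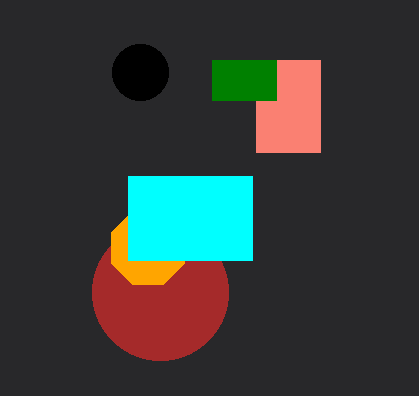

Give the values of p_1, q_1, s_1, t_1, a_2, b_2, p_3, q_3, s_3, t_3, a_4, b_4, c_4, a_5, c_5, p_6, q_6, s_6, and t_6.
p_1 = 256; q_1 = 60; s_1 = 320; t_1 = 152; a_2 = 160; b_2 = 292; p_3 = 212; q_3 = 60; s_3 = 276; t_3 = 100; a_4 = 140; b_4 = 72; c_4 = 28; a_5 = 148; c_5 = 40; p_6 = 128; q_6 = 176; s_6 = 252; t_6 = 260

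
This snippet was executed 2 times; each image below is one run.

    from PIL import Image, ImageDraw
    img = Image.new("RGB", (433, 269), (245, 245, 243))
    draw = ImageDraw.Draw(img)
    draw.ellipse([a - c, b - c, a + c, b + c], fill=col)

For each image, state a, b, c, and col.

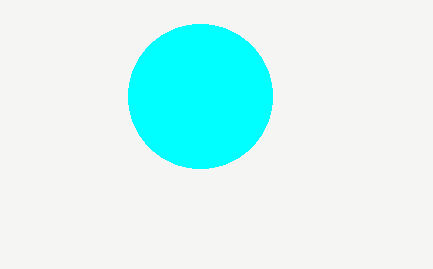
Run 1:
a = 200, b = 96, c = 72, col = 'cyan'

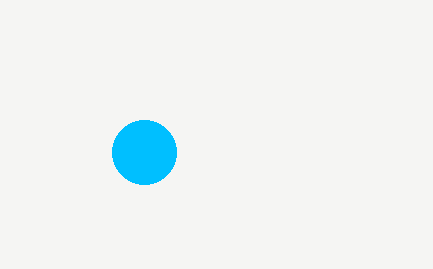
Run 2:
a = 144, b = 152, c = 32, col = 'deepskyblue'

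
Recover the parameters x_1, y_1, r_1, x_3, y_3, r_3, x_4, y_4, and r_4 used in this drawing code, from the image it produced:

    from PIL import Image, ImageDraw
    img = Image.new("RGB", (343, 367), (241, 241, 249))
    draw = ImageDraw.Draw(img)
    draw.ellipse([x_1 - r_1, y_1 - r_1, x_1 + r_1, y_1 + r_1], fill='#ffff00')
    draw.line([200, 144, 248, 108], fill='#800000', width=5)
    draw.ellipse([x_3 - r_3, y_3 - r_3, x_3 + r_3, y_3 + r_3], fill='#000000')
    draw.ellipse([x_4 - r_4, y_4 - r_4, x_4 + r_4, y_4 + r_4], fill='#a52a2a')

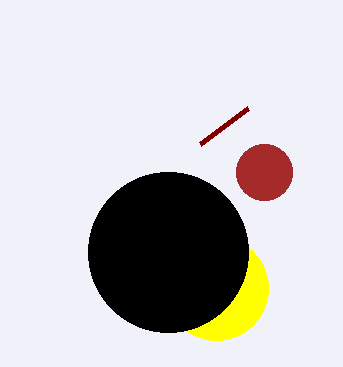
x_1 = 216
y_1 = 288
r_1 = 52
x_3 = 168
y_3 = 252
r_3 = 80
x_4 = 264
y_4 = 172
r_4 = 28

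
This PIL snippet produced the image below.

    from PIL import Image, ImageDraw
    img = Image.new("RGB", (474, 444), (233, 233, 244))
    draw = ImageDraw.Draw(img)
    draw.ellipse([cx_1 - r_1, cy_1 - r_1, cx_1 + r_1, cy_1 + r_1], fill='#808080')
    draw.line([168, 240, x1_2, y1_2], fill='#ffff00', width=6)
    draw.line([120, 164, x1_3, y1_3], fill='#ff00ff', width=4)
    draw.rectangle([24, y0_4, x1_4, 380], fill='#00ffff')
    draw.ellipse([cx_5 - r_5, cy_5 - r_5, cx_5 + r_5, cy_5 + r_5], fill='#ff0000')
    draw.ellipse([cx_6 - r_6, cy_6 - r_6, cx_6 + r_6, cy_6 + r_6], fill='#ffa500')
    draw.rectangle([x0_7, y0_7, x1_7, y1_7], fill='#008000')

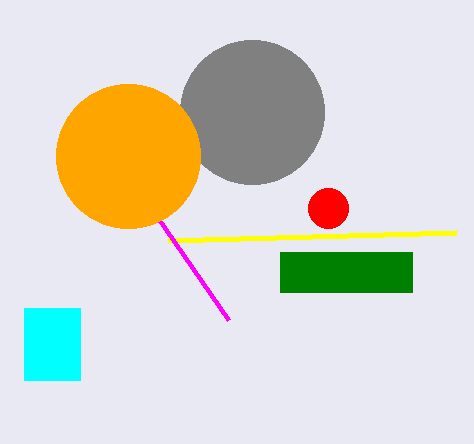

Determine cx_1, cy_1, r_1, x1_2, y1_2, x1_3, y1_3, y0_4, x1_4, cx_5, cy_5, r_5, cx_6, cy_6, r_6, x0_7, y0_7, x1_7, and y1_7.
cx_1 = 252, cy_1 = 112, r_1 = 72, x1_2 = 456, y1_2 = 232, x1_3 = 228, y1_3 = 320, y0_4 = 308, x1_4 = 80, cx_5 = 328, cy_5 = 208, r_5 = 20, cx_6 = 128, cy_6 = 156, r_6 = 72, x0_7 = 280, y0_7 = 252, x1_7 = 412, y1_7 = 292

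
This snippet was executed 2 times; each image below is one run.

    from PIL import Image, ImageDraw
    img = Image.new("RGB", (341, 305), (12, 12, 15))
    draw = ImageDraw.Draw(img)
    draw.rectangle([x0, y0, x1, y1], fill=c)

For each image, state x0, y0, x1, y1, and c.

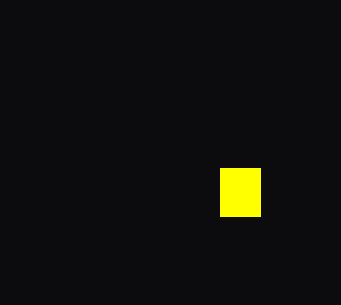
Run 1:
x0 = 220; y0 = 168; x1 = 260; y1 = 216; c = 'yellow'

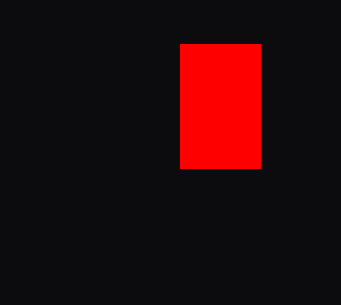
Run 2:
x0 = 180, y0 = 44, x1 = 260, y1 = 168, c = 'red'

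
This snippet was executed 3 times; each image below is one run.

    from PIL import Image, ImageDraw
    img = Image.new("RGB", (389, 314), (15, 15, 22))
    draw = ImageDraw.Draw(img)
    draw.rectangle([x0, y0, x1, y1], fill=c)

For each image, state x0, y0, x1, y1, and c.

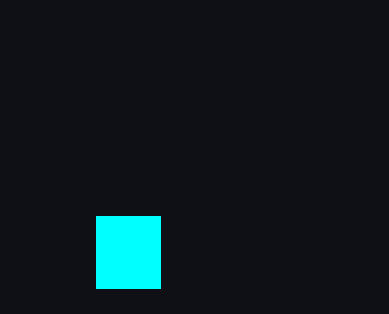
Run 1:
x0 = 96, y0 = 216, x1 = 160, y1 = 288, c = 'cyan'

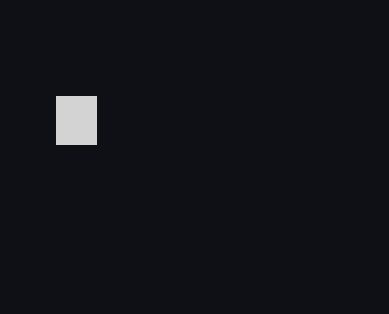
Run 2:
x0 = 56, y0 = 96, x1 = 96, y1 = 144, c = 'lightgray'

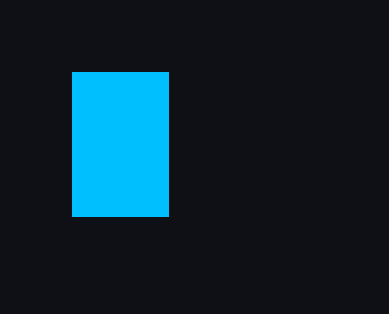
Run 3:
x0 = 72, y0 = 72, x1 = 168, y1 = 216, c = 'deepskyblue'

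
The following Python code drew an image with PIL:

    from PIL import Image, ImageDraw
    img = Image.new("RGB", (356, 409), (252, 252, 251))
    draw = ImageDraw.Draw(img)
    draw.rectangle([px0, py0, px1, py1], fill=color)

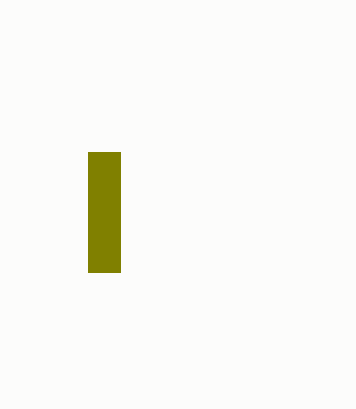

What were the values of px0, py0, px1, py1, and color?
px0 = 88; py0 = 152; px1 = 120; py1 = 272; color = 'olive'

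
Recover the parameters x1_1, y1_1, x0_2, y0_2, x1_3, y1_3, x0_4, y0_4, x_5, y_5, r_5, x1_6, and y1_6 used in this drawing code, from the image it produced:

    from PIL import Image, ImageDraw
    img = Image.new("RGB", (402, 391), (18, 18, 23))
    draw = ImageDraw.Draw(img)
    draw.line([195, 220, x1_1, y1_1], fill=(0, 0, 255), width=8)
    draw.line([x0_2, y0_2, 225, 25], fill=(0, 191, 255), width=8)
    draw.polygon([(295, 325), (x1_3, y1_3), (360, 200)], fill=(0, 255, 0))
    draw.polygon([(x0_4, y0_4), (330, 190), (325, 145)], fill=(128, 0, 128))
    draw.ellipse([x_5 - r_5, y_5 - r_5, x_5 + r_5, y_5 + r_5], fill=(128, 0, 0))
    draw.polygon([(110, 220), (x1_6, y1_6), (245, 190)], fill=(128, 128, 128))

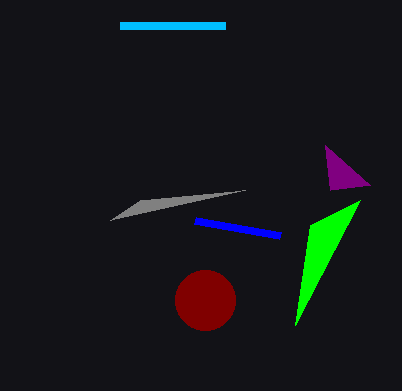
x1_1 = 280
y1_1 = 235
x0_2 = 120
y0_2 = 25
x1_3 = 310
y1_3 = 225
x0_4 = 370
y0_4 = 185
x_5 = 205
y_5 = 300
r_5 = 30
x1_6 = 140
y1_6 = 200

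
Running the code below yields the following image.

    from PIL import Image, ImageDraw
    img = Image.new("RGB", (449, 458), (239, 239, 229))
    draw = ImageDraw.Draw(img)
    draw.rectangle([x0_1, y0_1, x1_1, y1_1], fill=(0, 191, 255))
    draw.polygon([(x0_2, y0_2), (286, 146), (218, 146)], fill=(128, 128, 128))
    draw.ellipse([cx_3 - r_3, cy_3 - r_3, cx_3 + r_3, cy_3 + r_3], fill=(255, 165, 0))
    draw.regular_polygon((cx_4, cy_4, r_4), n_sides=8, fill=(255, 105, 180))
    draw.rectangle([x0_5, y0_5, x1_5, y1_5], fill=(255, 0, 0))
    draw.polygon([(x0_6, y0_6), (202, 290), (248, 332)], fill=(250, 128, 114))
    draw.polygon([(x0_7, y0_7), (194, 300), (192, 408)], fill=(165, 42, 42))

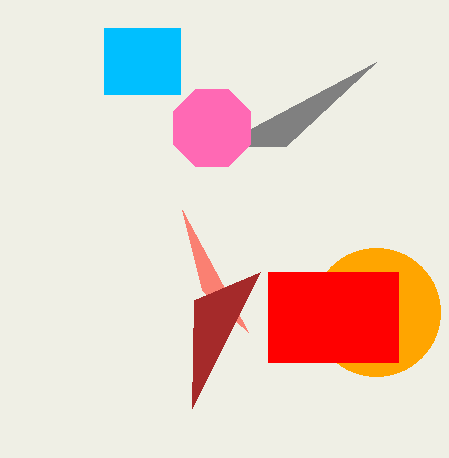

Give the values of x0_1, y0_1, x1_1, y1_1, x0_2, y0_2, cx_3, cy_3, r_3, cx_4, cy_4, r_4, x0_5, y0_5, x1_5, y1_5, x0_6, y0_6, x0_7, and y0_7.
x0_1 = 104; y0_1 = 28; x1_1 = 180; y1_1 = 94; x0_2 = 376; y0_2 = 62; cx_3 = 376; cy_3 = 312; r_3 = 64; cx_4 = 212; cy_4 = 128; r_4 = 42; x0_5 = 268; y0_5 = 272; x1_5 = 398; y1_5 = 362; x0_6 = 182; y0_6 = 210; x0_7 = 260; y0_7 = 272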